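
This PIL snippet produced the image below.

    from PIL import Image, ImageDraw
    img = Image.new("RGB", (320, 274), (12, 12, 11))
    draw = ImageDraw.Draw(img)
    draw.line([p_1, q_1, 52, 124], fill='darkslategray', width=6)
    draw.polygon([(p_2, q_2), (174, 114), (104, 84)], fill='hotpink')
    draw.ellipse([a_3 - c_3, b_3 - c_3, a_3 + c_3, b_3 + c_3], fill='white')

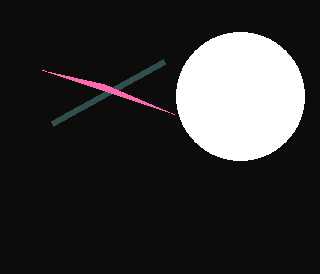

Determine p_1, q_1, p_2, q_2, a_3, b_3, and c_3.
p_1 = 164, q_1 = 62, p_2 = 42, q_2 = 70, a_3 = 240, b_3 = 96, c_3 = 64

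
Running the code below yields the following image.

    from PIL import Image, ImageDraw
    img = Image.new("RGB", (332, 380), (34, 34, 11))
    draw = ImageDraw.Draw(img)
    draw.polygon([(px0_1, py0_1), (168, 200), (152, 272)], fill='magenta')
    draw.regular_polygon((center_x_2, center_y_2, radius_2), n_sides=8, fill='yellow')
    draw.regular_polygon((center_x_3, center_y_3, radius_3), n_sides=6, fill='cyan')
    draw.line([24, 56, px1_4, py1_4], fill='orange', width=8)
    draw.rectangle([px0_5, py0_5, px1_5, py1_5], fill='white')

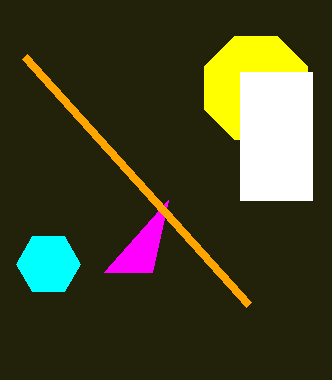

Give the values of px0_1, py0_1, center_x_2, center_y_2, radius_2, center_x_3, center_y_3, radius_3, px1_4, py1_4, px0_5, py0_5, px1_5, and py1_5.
px0_1 = 104; py0_1 = 272; center_x_2 = 256; center_y_2 = 88; radius_2 = 56; center_x_3 = 48; center_y_3 = 264; radius_3 = 32; px1_4 = 248; py1_4 = 304; px0_5 = 240; py0_5 = 72; px1_5 = 312; py1_5 = 200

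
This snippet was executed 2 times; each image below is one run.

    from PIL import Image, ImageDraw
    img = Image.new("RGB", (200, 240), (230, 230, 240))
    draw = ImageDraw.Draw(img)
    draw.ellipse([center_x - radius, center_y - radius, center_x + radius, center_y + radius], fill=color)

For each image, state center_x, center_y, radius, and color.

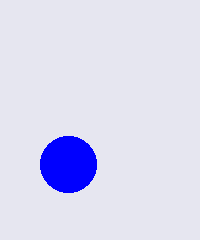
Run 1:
center_x = 68; center_y = 164; radius = 28; color = 'blue'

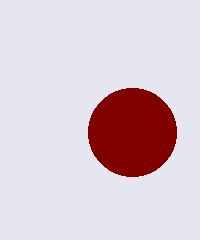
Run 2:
center_x = 132, center_y = 132, radius = 44, color = 'maroon'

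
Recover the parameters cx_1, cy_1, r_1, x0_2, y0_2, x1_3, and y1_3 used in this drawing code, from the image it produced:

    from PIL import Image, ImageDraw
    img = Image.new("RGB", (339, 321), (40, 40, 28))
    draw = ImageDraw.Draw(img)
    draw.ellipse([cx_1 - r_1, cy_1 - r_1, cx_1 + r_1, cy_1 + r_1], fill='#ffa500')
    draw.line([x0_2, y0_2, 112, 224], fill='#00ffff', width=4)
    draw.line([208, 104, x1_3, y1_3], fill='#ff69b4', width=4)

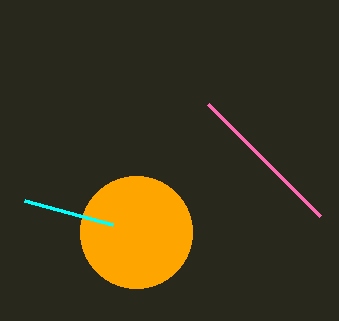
cx_1 = 136, cy_1 = 232, r_1 = 56, x0_2 = 24, y0_2 = 200, x1_3 = 320, y1_3 = 216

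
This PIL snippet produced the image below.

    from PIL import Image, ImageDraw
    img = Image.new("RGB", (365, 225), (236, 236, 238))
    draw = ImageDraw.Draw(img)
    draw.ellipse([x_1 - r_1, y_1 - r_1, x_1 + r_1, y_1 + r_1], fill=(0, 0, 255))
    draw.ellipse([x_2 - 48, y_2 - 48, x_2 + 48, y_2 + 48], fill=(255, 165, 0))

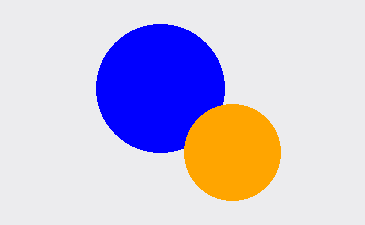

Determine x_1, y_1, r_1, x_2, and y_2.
x_1 = 160, y_1 = 88, r_1 = 64, x_2 = 232, y_2 = 152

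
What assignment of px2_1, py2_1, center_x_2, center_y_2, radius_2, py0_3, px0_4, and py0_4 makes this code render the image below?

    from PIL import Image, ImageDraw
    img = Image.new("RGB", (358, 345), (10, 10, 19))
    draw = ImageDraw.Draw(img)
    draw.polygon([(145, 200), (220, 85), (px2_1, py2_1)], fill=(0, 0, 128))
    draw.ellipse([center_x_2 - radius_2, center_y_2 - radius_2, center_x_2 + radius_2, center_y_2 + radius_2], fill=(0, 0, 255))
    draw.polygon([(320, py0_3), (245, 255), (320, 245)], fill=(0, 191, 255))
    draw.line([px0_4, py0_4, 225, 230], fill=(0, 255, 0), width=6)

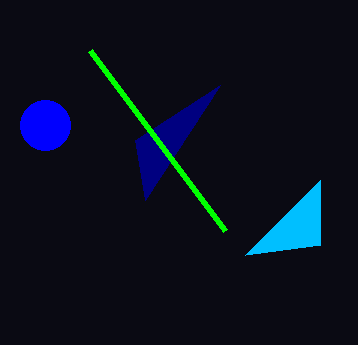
px2_1 = 135; py2_1 = 140; center_x_2 = 45; center_y_2 = 125; radius_2 = 25; py0_3 = 180; px0_4 = 90; py0_4 = 50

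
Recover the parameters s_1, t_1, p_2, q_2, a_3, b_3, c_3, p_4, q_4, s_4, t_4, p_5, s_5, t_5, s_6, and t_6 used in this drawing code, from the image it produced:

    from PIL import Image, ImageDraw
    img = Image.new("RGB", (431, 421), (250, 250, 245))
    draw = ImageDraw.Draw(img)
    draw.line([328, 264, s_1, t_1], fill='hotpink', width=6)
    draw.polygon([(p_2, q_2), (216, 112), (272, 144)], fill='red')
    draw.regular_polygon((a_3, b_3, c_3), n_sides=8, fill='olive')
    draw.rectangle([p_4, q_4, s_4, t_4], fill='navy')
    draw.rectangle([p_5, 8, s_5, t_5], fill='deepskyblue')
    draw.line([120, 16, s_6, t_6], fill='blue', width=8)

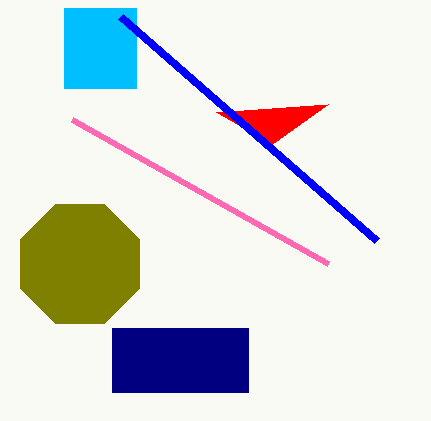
s_1 = 72
t_1 = 120
p_2 = 328
q_2 = 104
a_3 = 80
b_3 = 264
c_3 = 64
p_4 = 112
q_4 = 328
s_4 = 248
t_4 = 392
p_5 = 64
s_5 = 136
t_5 = 88
s_6 = 376
t_6 = 240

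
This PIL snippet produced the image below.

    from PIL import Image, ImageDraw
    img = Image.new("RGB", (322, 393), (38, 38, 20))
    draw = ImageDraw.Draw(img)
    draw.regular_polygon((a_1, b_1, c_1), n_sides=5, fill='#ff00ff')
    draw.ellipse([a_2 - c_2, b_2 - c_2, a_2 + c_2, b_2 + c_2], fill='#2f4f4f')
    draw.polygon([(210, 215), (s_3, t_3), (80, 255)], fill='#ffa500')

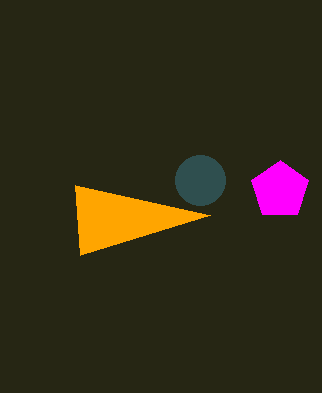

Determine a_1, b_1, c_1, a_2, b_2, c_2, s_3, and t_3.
a_1 = 280, b_1 = 190, c_1 = 30, a_2 = 200, b_2 = 180, c_2 = 25, s_3 = 75, t_3 = 185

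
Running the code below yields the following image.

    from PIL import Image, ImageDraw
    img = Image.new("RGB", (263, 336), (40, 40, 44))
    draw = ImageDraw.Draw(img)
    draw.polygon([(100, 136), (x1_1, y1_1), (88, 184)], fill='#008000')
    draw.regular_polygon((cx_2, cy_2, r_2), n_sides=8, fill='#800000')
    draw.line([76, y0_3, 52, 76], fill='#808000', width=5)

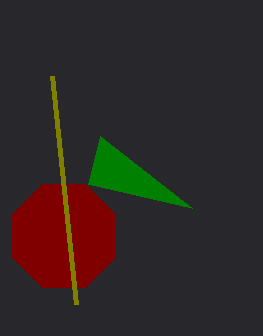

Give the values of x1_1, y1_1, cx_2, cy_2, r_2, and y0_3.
x1_1 = 192; y1_1 = 208; cx_2 = 64; cy_2 = 236; r_2 = 56; y0_3 = 304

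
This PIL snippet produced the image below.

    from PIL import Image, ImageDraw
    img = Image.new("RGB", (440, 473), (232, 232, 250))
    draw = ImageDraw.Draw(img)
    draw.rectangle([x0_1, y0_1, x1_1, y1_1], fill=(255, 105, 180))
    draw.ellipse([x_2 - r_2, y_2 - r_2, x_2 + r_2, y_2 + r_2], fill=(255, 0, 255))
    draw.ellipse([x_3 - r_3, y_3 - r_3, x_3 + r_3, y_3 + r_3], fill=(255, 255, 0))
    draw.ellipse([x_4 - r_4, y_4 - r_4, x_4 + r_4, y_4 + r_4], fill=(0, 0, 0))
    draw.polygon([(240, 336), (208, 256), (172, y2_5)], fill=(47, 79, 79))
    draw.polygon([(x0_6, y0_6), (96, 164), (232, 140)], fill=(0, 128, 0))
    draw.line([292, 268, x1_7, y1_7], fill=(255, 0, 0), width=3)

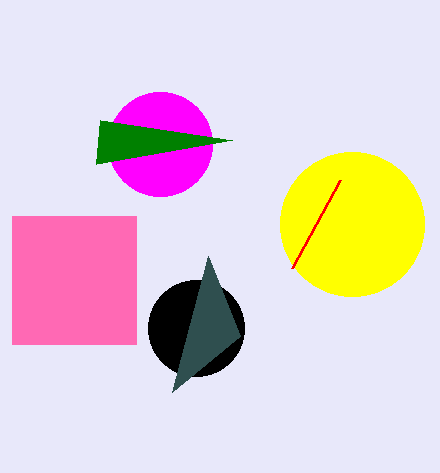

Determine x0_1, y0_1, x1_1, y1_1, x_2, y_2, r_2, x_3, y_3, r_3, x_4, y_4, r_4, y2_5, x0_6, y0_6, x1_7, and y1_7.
x0_1 = 12, y0_1 = 216, x1_1 = 136, y1_1 = 344, x_2 = 160, y_2 = 144, r_2 = 52, x_3 = 352, y_3 = 224, r_3 = 72, x_4 = 196, y_4 = 328, r_4 = 48, y2_5 = 392, x0_6 = 100, y0_6 = 120, x1_7 = 340, y1_7 = 180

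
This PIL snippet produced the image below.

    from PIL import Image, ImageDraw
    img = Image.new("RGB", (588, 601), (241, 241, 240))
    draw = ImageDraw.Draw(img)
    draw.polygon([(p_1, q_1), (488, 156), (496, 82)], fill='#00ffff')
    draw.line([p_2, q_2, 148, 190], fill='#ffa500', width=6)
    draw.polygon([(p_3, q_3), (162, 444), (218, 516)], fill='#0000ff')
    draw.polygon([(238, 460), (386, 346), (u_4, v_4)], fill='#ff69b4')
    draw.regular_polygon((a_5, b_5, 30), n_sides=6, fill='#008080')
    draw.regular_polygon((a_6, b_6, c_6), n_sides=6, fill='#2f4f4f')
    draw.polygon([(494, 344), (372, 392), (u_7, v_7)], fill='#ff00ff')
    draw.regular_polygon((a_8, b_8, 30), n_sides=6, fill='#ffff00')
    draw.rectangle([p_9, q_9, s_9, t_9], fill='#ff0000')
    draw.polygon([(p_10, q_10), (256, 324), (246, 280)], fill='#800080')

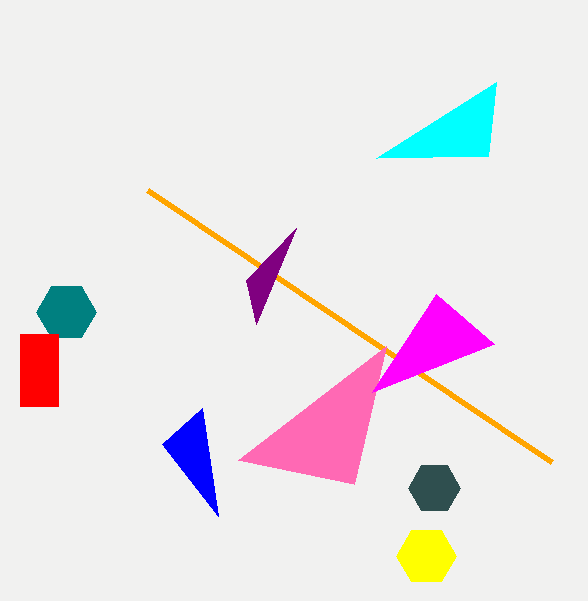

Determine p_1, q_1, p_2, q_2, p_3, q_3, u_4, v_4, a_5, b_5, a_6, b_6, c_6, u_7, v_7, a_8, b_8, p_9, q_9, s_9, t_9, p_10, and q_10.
p_1 = 376
q_1 = 158
p_2 = 552
q_2 = 462
p_3 = 202
q_3 = 408
u_4 = 354
v_4 = 484
a_5 = 66
b_5 = 312
a_6 = 434
b_6 = 488
c_6 = 26
u_7 = 436
v_7 = 294
a_8 = 426
b_8 = 556
p_9 = 20
q_9 = 334
s_9 = 58
t_9 = 406
p_10 = 296
q_10 = 228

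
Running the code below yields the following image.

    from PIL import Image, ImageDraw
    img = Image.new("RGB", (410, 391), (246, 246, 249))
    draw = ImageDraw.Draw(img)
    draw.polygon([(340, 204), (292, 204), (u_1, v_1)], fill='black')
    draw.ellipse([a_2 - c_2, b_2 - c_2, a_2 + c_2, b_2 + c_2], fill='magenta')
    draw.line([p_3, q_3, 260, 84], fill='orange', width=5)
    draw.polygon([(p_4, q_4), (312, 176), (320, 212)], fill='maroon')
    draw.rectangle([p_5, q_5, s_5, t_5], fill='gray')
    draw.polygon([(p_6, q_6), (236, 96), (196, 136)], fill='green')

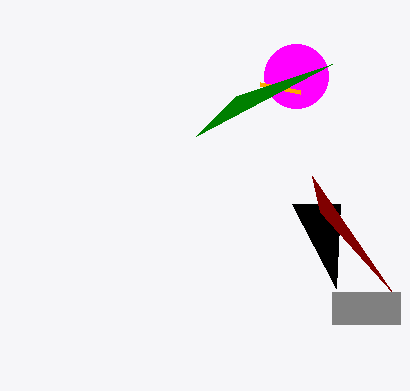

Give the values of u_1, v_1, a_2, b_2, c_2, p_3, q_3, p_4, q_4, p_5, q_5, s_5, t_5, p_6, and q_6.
u_1 = 336
v_1 = 288
a_2 = 296
b_2 = 76
c_2 = 32
p_3 = 300
q_3 = 92
p_4 = 392
q_4 = 292
p_5 = 332
q_5 = 292
s_5 = 400
t_5 = 324
p_6 = 332
q_6 = 64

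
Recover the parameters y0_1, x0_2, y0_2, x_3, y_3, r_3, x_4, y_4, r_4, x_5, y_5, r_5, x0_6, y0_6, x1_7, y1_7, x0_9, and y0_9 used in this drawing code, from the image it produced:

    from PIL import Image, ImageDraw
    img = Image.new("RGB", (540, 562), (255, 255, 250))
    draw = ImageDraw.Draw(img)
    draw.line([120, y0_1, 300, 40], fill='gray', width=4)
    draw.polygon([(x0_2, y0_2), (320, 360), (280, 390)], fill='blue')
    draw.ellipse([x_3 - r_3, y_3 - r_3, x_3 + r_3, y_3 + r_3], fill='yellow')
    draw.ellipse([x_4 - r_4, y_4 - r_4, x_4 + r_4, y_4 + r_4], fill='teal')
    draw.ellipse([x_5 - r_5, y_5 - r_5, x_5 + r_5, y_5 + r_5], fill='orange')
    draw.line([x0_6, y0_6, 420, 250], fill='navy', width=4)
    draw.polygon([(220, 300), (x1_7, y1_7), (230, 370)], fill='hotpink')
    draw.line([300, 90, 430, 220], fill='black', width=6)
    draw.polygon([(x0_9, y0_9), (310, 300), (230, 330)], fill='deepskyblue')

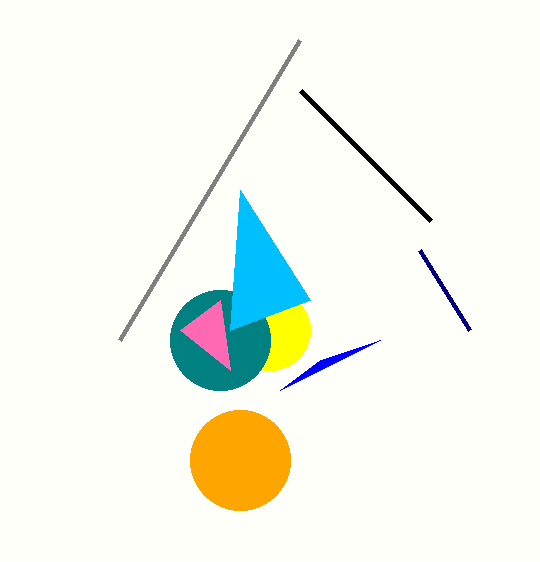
y0_1 = 340, x0_2 = 380, y0_2 = 340, x_3 = 270, y_3 = 330, r_3 = 40, x_4 = 220, y_4 = 340, r_4 = 50, x_5 = 240, y_5 = 460, r_5 = 50, x0_6 = 470, y0_6 = 330, x1_7 = 180, y1_7 = 330, x0_9 = 240, y0_9 = 190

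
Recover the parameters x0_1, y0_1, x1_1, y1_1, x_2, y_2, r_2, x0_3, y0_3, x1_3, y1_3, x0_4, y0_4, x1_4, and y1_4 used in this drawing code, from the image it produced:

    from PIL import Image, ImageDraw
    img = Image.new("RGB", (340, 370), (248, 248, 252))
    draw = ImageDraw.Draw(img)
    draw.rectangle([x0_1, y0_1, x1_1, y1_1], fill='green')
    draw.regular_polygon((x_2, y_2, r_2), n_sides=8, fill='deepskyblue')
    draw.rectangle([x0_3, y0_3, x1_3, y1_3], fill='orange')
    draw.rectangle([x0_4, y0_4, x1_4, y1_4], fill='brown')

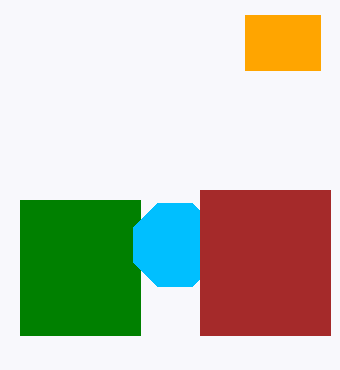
x0_1 = 20; y0_1 = 200; x1_1 = 140; y1_1 = 335; x_2 = 175; y_2 = 245; r_2 = 45; x0_3 = 245; y0_3 = 15; x1_3 = 320; y1_3 = 70; x0_4 = 200; y0_4 = 190; x1_4 = 330; y1_4 = 335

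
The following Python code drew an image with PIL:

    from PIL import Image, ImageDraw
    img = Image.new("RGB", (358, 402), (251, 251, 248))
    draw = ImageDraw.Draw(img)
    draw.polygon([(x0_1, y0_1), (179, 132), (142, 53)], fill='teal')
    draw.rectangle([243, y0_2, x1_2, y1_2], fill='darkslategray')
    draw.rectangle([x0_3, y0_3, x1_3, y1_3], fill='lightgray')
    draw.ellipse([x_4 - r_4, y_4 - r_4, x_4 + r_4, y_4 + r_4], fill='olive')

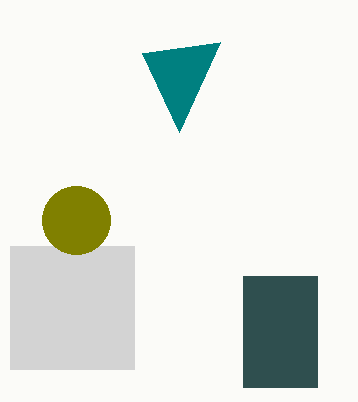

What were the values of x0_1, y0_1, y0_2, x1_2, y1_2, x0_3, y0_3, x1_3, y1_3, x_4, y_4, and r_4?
x0_1 = 220; y0_1 = 42; y0_2 = 276; x1_2 = 317; y1_2 = 387; x0_3 = 10; y0_3 = 246; x1_3 = 134; y1_3 = 369; x_4 = 76; y_4 = 220; r_4 = 34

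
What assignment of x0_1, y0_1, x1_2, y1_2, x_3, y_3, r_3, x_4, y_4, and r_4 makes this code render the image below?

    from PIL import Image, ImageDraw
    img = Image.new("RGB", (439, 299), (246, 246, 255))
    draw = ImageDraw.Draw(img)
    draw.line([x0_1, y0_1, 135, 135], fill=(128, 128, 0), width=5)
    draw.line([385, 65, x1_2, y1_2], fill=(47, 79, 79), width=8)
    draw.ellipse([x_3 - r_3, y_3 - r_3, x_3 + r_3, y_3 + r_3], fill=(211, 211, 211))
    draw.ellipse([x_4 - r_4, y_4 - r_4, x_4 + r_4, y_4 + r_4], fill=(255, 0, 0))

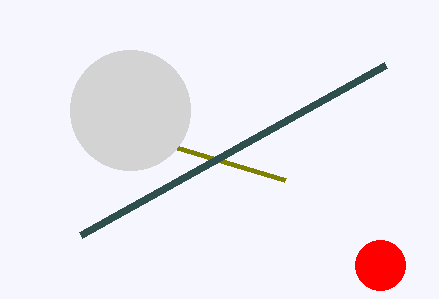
x0_1 = 285; y0_1 = 180; x1_2 = 80; y1_2 = 235; x_3 = 130; y_3 = 110; r_3 = 60; x_4 = 380; y_4 = 265; r_4 = 25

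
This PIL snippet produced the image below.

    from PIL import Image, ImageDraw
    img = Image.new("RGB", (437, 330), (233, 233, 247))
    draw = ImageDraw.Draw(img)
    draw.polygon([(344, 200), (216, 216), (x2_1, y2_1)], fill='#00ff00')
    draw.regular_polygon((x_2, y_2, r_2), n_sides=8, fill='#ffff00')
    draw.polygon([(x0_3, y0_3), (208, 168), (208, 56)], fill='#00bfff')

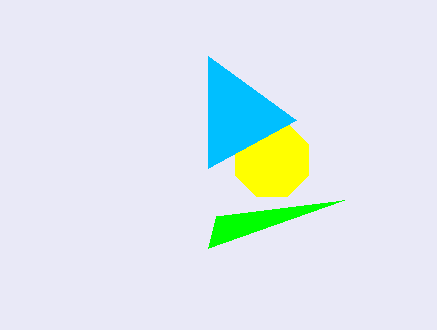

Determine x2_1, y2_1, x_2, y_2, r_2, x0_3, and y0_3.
x2_1 = 208; y2_1 = 248; x_2 = 272; y_2 = 160; r_2 = 40; x0_3 = 296; y0_3 = 120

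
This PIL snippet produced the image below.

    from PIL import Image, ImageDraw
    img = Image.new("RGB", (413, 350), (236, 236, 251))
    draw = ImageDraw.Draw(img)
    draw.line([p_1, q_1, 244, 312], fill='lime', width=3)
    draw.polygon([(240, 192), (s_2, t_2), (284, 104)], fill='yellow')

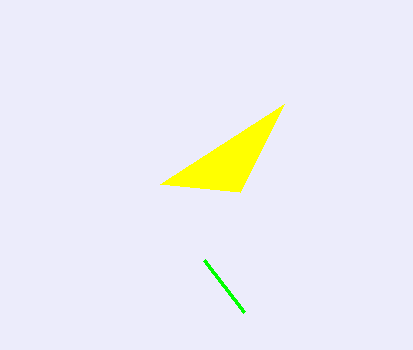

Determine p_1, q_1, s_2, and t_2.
p_1 = 204
q_1 = 260
s_2 = 160
t_2 = 184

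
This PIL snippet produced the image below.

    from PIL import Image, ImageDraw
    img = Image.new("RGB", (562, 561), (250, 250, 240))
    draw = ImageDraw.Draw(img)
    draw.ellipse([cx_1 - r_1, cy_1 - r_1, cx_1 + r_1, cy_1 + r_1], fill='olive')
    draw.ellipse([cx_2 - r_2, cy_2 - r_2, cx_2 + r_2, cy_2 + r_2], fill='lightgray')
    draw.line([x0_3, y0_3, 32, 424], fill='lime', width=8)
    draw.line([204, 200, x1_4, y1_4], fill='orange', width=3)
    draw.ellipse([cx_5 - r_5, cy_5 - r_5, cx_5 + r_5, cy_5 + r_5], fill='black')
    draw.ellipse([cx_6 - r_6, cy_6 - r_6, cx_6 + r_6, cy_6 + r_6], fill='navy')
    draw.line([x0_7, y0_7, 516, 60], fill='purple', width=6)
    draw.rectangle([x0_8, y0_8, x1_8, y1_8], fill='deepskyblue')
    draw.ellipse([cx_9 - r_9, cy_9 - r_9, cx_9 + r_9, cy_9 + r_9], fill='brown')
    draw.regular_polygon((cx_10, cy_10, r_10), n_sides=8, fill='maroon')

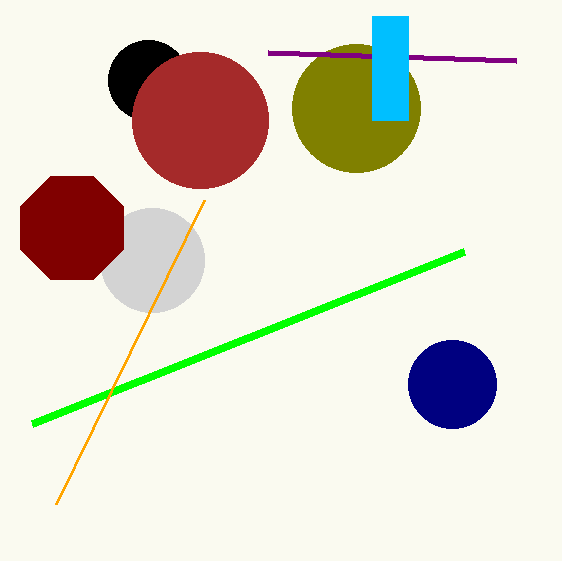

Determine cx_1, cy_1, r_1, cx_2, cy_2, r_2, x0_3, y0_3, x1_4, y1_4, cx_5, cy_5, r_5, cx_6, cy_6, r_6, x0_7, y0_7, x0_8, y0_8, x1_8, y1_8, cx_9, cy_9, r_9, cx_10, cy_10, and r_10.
cx_1 = 356; cy_1 = 108; r_1 = 64; cx_2 = 152; cy_2 = 260; r_2 = 52; x0_3 = 464; y0_3 = 252; x1_4 = 56; y1_4 = 504; cx_5 = 148; cy_5 = 80; r_5 = 40; cx_6 = 452; cy_6 = 384; r_6 = 44; x0_7 = 268; y0_7 = 52; x0_8 = 372; y0_8 = 16; x1_8 = 408; y1_8 = 120; cx_9 = 200; cy_9 = 120; r_9 = 68; cx_10 = 72; cy_10 = 228; r_10 = 56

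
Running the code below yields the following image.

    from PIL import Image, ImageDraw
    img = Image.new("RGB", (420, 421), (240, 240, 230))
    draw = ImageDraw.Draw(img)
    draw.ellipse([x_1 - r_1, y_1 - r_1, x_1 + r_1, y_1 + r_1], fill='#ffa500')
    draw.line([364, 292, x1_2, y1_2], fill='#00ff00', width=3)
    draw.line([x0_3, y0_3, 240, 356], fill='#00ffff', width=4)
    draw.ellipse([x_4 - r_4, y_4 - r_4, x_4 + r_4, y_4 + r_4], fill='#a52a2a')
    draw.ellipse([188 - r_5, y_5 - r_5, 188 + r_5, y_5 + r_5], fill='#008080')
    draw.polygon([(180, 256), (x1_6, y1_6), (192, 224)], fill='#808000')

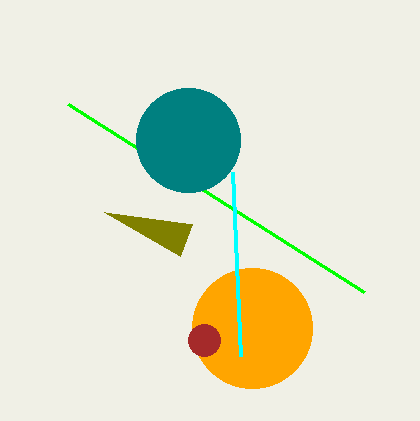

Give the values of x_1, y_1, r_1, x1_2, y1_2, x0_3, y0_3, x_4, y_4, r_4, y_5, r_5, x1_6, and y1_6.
x_1 = 252, y_1 = 328, r_1 = 60, x1_2 = 68, y1_2 = 104, x0_3 = 232, y0_3 = 172, x_4 = 204, y_4 = 340, r_4 = 16, y_5 = 140, r_5 = 52, x1_6 = 104, y1_6 = 212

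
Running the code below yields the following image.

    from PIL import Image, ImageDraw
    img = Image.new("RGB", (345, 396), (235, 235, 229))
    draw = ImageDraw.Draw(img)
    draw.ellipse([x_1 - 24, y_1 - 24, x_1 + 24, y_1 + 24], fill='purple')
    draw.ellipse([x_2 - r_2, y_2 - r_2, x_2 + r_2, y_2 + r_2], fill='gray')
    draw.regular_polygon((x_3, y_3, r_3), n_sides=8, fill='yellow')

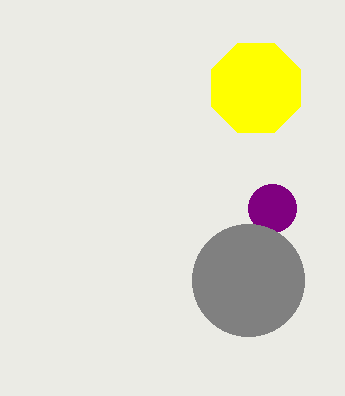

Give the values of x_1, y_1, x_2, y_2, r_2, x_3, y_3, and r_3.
x_1 = 272, y_1 = 208, x_2 = 248, y_2 = 280, r_2 = 56, x_3 = 256, y_3 = 88, r_3 = 48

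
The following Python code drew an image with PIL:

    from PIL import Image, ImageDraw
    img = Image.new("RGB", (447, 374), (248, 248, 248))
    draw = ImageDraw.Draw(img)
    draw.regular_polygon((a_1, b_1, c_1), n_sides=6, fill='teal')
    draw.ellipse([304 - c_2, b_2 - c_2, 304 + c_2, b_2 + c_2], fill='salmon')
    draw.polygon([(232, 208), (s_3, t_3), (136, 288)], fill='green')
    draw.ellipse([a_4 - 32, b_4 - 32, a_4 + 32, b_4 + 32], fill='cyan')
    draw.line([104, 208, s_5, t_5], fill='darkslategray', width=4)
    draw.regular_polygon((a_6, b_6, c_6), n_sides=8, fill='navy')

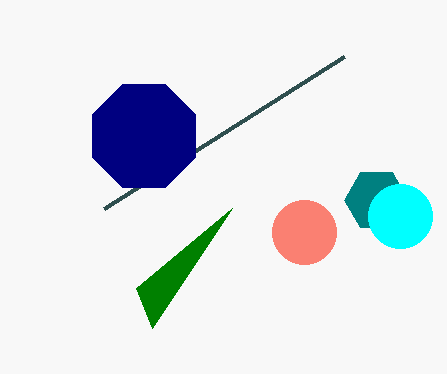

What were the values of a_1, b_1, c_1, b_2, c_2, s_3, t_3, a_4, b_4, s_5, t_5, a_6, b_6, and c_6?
a_1 = 376
b_1 = 200
c_1 = 32
b_2 = 232
c_2 = 32
s_3 = 152
t_3 = 328
a_4 = 400
b_4 = 216
s_5 = 344
t_5 = 56
a_6 = 144
b_6 = 136
c_6 = 56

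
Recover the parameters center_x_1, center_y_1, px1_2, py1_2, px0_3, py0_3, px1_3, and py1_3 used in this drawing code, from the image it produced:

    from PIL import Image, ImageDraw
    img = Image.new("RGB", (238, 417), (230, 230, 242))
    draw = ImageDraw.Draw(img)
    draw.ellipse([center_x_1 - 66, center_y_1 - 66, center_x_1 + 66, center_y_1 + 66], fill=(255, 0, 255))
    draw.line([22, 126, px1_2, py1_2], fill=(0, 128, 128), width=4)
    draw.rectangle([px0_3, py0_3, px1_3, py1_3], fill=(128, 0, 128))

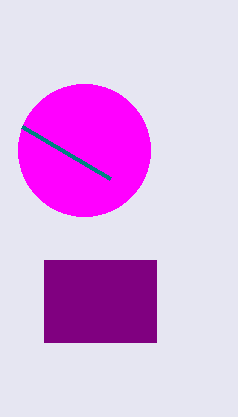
center_x_1 = 84
center_y_1 = 150
px1_2 = 110
py1_2 = 178
px0_3 = 44
py0_3 = 260
px1_3 = 156
py1_3 = 342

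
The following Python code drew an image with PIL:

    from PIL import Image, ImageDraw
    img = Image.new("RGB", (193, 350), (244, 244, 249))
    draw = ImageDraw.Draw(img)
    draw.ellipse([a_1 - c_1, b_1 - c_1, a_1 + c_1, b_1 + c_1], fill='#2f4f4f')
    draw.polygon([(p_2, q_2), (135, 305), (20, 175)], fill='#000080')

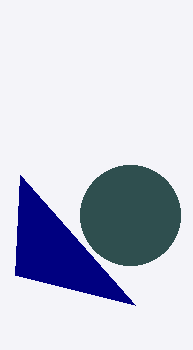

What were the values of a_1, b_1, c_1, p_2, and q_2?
a_1 = 130, b_1 = 215, c_1 = 50, p_2 = 15, q_2 = 275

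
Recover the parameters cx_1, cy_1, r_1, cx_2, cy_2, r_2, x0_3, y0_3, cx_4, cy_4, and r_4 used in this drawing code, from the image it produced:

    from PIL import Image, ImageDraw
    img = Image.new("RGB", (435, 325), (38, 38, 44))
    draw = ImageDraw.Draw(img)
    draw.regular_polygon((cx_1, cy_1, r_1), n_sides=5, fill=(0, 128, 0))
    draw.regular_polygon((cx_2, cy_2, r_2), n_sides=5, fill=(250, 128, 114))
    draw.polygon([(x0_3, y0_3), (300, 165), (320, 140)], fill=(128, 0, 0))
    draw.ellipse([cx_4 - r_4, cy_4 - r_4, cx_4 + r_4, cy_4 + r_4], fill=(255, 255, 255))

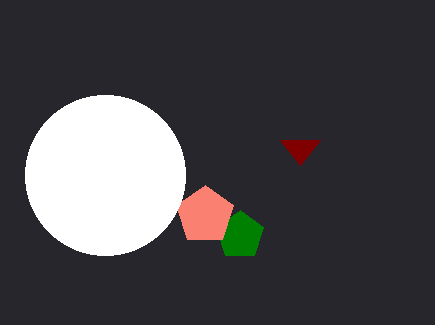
cx_1 = 240; cy_1 = 235; r_1 = 25; cx_2 = 205; cy_2 = 215; r_2 = 30; x0_3 = 280; y0_3 = 140; cx_4 = 105; cy_4 = 175; r_4 = 80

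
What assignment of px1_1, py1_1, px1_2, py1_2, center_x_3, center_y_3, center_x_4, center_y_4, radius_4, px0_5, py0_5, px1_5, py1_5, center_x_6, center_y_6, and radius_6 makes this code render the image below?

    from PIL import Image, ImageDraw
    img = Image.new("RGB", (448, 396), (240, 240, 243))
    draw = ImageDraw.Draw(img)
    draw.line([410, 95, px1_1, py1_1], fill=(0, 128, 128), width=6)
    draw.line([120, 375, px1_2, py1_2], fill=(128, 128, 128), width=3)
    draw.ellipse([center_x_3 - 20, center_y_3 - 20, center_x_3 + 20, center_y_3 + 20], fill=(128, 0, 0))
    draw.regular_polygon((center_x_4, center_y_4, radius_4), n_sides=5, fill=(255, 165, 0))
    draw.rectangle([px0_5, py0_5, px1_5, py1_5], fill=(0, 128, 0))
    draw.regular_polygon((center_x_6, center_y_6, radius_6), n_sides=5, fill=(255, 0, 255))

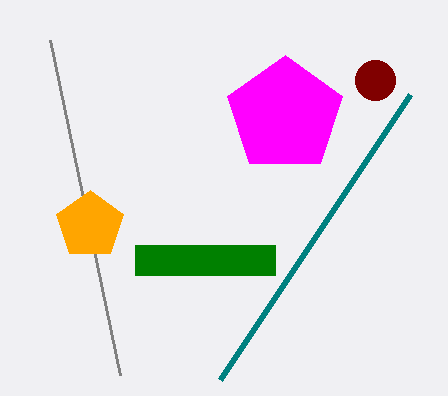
px1_1 = 220; py1_1 = 380; px1_2 = 50; py1_2 = 40; center_x_3 = 375; center_y_3 = 80; center_x_4 = 90; center_y_4 = 225; radius_4 = 35; px0_5 = 135; py0_5 = 245; px1_5 = 275; py1_5 = 275; center_x_6 = 285; center_y_6 = 115; radius_6 = 60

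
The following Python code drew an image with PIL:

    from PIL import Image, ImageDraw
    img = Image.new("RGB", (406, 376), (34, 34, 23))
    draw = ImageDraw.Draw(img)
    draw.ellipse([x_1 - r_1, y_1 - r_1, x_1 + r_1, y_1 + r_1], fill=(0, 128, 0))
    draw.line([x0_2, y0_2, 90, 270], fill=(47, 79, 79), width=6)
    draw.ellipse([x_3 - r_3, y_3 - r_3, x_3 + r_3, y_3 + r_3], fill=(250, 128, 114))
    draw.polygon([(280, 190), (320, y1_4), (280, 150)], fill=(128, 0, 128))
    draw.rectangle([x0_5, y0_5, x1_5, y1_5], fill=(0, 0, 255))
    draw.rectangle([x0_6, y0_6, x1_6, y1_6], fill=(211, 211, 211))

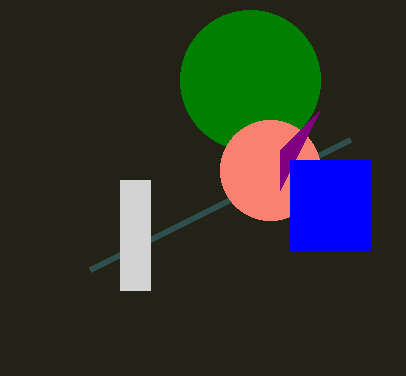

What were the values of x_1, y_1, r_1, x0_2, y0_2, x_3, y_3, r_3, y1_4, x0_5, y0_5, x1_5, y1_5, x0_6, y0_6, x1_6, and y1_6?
x_1 = 250
y_1 = 80
r_1 = 70
x0_2 = 350
y0_2 = 140
x_3 = 270
y_3 = 170
r_3 = 50
y1_4 = 110
x0_5 = 290
y0_5 = 160
x1_5 = 370
y1_5 = 250
x0_6 = 120
y0_6 = 180
x1_6 = 150
y1_6 = 290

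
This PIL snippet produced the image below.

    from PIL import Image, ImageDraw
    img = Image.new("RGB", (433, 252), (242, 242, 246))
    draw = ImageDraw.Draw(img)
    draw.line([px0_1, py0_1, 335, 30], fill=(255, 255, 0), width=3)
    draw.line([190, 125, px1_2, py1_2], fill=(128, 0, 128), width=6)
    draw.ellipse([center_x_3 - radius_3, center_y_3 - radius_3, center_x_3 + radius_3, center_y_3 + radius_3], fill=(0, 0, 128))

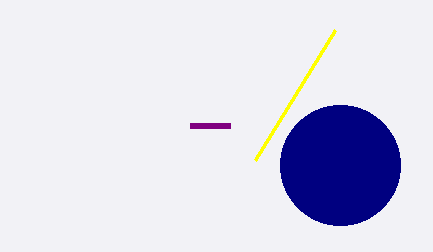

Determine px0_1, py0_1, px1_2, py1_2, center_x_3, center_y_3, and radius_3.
px0_1 = 255, py0_1 = 160, px1_2 = 230, py1_2 = 125, center_x_3 = 340, center_y_3 = 165, radius_3 = 60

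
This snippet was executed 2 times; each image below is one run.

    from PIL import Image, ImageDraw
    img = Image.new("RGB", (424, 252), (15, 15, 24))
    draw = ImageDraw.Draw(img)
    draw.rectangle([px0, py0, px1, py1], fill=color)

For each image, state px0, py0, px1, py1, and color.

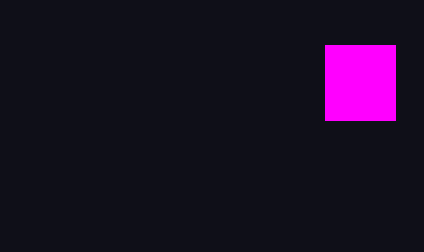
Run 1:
px0 = 325, py0 = 45, px1 = 395, py1 = 120, color = 'magenta'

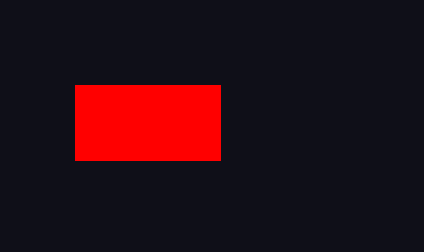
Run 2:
px0 = 75
py0 = 85
px1 = 220
py1 = 160
color = 'red'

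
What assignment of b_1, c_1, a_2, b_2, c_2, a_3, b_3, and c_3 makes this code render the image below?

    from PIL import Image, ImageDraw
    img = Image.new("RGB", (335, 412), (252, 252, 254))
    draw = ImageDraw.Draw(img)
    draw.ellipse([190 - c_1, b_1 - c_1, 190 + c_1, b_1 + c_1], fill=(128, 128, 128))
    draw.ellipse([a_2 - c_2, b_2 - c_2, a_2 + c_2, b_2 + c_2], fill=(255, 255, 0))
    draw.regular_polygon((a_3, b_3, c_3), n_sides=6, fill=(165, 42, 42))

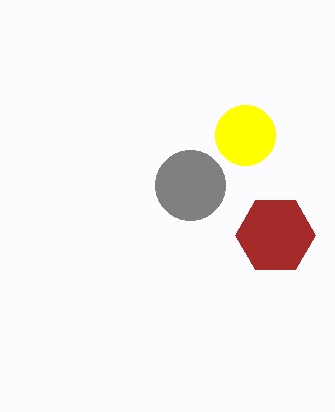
b_1 = 185
c_1 = 35
a_2 = 245
b_2 = 135
c_2 = 30
a_3 = 275
b_3 = 235
c_3 = 40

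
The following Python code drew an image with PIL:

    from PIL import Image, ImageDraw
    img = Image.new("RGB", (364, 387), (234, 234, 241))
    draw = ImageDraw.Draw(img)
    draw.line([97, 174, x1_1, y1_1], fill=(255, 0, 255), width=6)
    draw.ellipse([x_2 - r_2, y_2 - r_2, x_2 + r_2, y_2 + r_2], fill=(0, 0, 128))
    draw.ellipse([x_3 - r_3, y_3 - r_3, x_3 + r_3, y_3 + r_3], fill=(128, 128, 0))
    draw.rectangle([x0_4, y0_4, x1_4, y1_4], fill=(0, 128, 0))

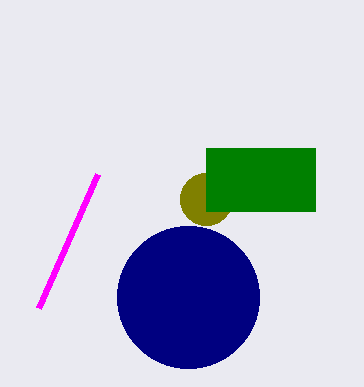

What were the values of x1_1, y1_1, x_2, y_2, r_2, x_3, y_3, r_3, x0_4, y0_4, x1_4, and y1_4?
x1_1 = 38; y1_1 = 308; x_2 = 188; y_2 = 297; r_2 = 71; x_3 = 206; y_3 = 199; r_3 = 26; x0_4 = 206; y0_4 = 148; x1_4 = 315; y1_4 = 211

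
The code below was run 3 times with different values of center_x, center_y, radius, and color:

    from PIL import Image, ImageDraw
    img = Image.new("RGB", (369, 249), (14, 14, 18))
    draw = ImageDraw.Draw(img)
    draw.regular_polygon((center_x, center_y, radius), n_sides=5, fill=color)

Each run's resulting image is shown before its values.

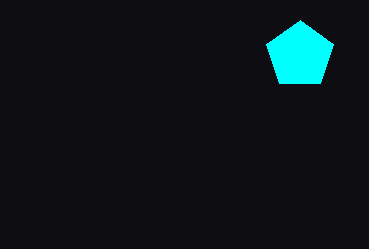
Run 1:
center_x = 300, center_y = 55, radius = 35, color = 'cyan'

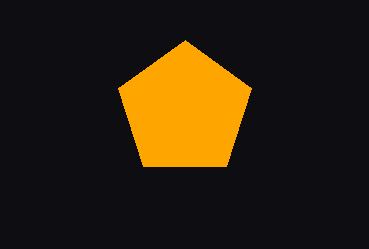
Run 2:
center_x = 185; center_y = 110; radius = 70; color = 'orange'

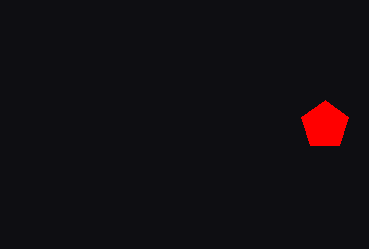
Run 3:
center_x = 325
center_y = 125
radius = 25
color = 'red'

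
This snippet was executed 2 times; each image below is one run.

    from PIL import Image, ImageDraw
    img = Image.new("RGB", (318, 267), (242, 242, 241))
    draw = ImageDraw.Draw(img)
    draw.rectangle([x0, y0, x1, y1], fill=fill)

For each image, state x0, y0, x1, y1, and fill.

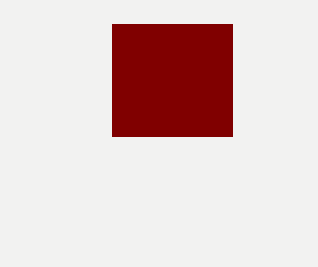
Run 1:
x0 = 112, y0 = 24, x1 = 232, y1 = 136, fill = 'maroon'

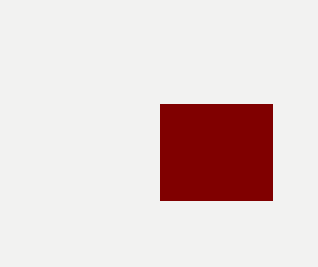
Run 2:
x0 = 160
y0 = 104
x1 = 272
y1 = 200
fill = 'maroon'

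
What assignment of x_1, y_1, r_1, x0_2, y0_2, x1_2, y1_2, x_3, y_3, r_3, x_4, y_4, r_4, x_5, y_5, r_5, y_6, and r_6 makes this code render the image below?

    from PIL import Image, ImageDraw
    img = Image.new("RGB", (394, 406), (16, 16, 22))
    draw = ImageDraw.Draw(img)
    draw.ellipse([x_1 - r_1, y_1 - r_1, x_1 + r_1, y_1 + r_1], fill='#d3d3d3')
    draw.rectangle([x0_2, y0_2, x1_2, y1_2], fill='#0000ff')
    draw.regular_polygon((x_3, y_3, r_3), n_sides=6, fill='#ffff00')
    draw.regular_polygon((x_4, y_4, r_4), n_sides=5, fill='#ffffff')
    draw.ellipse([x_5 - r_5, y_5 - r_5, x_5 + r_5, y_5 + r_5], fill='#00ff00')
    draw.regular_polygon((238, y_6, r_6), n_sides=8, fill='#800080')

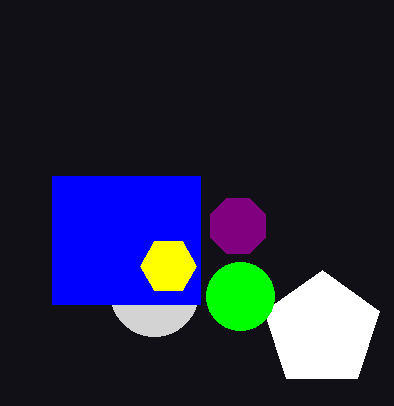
x_1 = 154, y_1 = 292, r_1 = 44, x0_2 = 52, y0_2 = 176, x1_2 = 200, y1_2 = 304, x_3 = 168, y_3 = 266, r_3 = 28, x_4 = 322, y_4 = 330, r_4 = 60, x_5 = 240, y_5 = 296, r_5 = 34, y_6 = 226, r_6 = 30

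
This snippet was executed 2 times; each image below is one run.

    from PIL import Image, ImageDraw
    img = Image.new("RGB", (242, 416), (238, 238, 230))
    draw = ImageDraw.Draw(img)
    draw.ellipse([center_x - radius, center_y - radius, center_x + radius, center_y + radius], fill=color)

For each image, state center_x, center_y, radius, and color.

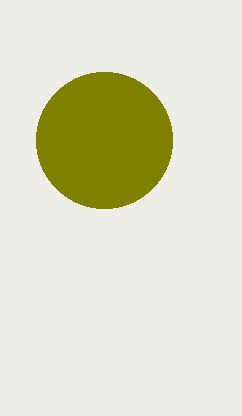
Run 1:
center_x = 104; center_y = 140; radius = 68; color = 'olive'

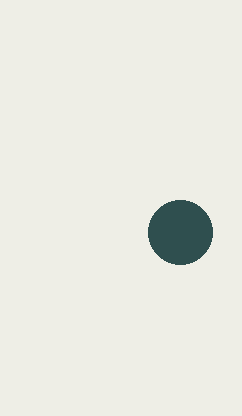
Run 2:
center_x = 180, center_y = 232, radius = 32, color = 'darkslategray'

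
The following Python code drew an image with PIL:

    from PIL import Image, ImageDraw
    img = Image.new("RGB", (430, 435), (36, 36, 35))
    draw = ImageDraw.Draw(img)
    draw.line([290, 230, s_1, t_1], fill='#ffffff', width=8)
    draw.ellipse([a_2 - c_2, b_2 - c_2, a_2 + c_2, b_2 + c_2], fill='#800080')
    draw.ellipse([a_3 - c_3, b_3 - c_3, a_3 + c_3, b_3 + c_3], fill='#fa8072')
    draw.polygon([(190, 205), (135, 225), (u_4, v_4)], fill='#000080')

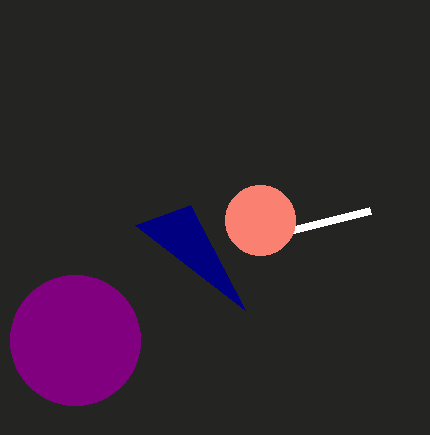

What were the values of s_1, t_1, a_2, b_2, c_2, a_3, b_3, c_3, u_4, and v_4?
s_1 = 370, t_1 = 210, a_2 = 75, b_2 = 340, c_2 = 65, a_3 = 260, b_3 = 220, c_3 = 35, u_4 = 245, v_4 = 310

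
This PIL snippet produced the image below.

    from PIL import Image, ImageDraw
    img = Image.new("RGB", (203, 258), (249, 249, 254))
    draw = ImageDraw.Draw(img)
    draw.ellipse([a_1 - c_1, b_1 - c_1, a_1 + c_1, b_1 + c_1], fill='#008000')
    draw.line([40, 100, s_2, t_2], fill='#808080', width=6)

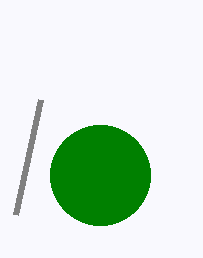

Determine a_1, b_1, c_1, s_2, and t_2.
a_1 = 100
b_1 = 175
c_1 = 50
s_2 = 15
t_2 = 215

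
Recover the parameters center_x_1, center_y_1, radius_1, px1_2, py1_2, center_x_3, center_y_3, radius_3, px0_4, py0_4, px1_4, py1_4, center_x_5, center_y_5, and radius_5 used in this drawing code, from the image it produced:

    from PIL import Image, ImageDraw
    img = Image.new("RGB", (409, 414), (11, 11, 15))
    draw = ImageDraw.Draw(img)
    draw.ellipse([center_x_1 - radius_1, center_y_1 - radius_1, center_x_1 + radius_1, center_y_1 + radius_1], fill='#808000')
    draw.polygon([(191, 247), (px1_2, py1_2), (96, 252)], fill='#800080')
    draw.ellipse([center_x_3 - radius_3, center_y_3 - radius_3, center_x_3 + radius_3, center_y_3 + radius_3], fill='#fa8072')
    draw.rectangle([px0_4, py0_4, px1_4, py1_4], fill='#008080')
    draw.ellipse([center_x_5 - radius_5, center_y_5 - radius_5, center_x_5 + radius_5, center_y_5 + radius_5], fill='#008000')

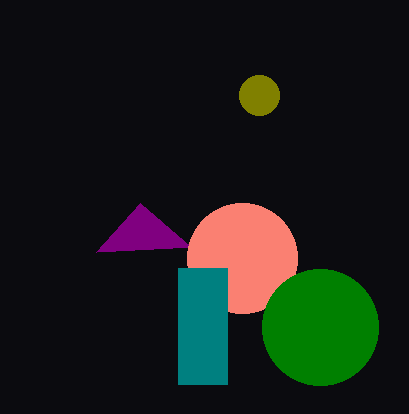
center_x_1 = 259; center_y_1 = 95; radius_1 = 20; px1_2 = 140; py1_2 = 203; center_x_3 = 242; center_y_3 = 258; radius_3 = 55; px0_4 = 178; py0_4 = 268; px1_4 = 227; py1_4 = 384; center_x_5 = 320; center_y_5 = 327; radius_5 = 58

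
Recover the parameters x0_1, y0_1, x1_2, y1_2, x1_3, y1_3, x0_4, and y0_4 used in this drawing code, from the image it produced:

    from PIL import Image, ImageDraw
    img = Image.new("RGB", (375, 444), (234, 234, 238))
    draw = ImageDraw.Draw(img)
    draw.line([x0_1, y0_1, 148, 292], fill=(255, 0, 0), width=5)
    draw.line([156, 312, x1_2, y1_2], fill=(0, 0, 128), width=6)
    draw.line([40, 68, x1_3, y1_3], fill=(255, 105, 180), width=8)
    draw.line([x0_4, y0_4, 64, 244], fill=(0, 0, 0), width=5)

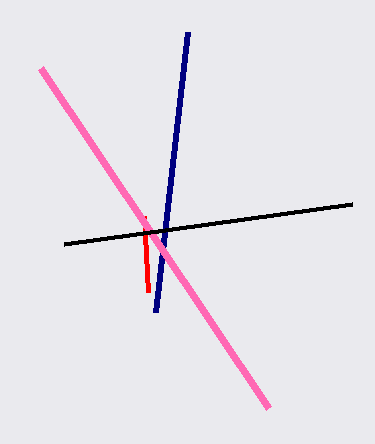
x0_1 = 144
y0_1 = 216
x1_2 = 188
y1_2 = 32
x1_3 = 268
y1_3 = 408
x0_4 = 352
y0_4 = 204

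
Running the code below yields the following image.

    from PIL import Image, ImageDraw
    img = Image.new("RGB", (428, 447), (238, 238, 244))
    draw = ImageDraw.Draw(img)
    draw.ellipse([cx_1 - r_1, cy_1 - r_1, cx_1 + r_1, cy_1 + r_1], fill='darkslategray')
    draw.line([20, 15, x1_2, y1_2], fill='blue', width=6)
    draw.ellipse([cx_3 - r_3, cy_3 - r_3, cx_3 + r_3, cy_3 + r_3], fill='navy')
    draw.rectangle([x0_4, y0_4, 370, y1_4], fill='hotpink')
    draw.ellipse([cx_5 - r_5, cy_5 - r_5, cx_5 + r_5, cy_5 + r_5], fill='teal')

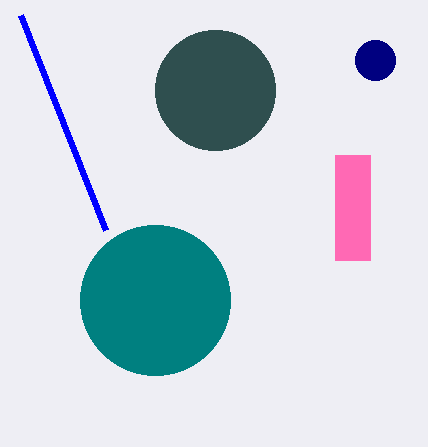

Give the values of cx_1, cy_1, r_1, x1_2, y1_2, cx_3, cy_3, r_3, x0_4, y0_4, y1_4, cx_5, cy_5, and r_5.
cx_1 = 215; cy_1 = 90; r_1 = 60; x1_2 = 105; y1_2 = 230; cx_3 = 375; cy_3 = 60; r_3 = 20; x0_4 = 335; y0_4 = 155; y1_4 = 260; cx_5 = 155; cy_5 = 300; r_5 = 75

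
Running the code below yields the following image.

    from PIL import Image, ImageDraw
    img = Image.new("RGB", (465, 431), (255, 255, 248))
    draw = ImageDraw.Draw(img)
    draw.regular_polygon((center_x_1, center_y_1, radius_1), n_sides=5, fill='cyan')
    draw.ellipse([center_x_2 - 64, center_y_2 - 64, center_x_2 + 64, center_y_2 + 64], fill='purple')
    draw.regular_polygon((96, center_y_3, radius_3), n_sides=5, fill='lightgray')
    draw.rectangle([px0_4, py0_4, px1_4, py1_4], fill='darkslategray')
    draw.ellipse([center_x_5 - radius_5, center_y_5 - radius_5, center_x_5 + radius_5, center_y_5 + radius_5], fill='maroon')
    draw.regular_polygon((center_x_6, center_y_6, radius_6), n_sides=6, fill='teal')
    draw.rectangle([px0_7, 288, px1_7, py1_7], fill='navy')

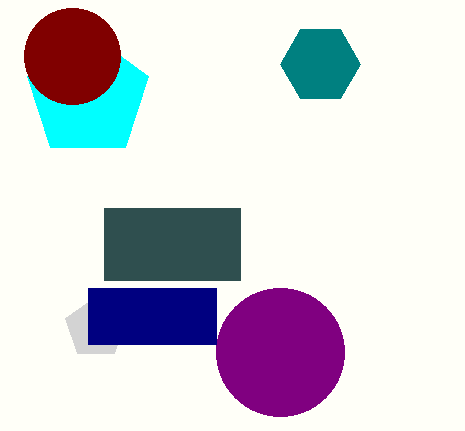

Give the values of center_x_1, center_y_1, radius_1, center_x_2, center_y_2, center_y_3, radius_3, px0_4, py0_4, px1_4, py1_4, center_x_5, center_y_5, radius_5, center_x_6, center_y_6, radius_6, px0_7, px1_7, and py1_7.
center_x_1 = 88
center_y_1 = 96
radius_1 = 64
center_x_2 = 280
center_y_2 = 352
center_y_3 = 328
radius_3 = 32
px0_4 = 104
py0_4 = 208
px1_4 = 240
py1_4 = 280
center_x_5 = 72
center_y_5 = 56
radius_5 = 48
center_x_6 = 320
center_y_6 = 64
radius_6 = 40
px0_7 = 88
px1_7 = 216
py1_7 = 344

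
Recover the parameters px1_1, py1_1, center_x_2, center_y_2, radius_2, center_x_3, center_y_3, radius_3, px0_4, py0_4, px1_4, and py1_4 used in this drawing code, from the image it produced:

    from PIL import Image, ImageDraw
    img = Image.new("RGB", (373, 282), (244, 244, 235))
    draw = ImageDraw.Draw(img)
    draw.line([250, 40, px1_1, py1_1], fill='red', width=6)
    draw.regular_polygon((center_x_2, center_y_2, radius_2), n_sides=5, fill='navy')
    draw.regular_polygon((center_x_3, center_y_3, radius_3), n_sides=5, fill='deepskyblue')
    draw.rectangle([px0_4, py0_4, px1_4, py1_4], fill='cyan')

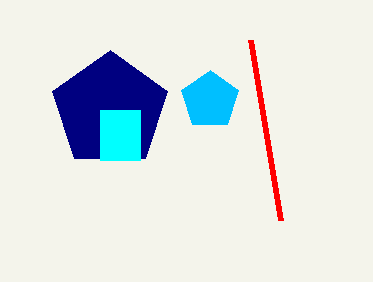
px1_1 = 280; py1_1 = 220; center_x_2 = 110; center_y_2 = 110; radius_2 = 60; center_x_3 = 210; center_y_3 = 100; radius_3 = 30; px0_4 = 100; py0_4 = 110; px1_4 = 140; py1_4 = 160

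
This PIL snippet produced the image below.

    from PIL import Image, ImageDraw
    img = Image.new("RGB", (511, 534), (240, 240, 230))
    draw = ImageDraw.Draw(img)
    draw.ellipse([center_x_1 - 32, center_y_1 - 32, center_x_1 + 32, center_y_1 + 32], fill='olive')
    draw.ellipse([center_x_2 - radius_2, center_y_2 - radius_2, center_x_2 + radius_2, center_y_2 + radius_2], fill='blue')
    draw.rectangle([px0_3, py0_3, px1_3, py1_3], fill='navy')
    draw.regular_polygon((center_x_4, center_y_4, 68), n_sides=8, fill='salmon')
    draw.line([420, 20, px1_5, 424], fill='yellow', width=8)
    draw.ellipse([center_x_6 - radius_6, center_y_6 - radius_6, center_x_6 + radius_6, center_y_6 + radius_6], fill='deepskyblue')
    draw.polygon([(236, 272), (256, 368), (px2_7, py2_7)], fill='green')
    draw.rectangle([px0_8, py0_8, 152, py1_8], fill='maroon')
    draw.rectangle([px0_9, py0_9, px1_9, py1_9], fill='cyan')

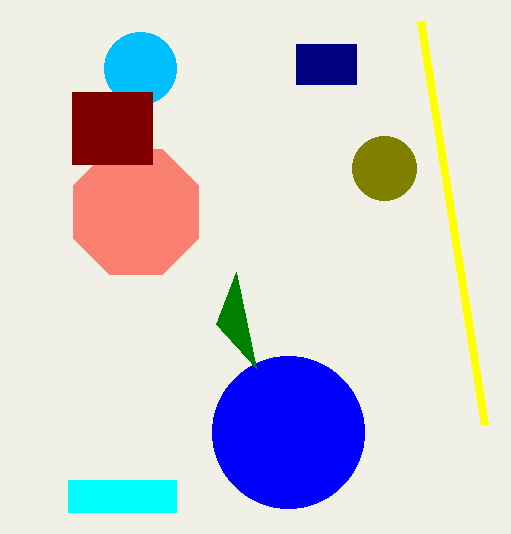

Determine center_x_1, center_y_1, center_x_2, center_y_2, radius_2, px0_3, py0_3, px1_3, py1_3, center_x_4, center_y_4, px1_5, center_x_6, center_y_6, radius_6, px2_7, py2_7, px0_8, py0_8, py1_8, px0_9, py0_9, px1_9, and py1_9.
center_x_1 = 384, center_y_1 = 168, center_x_2 = 288, center_y_2 = 432, radius_2 = 76, px0_3 = 296, py0_3 = 44, px1_3 = 356, py1_3 = 84, center_x_4 = 136, center_y_4 = 212, px1_5 = 484, center_x_6 = 140, center_y_6 = 68, radius_6 = 36, px2_7 = 216, py2_7 = 324, px0_8 = 72, py0_8 = 92, py1_8 = 164, px0_9 = 68, py0_9 = 480, px1_9 = 176, py1_9 = 512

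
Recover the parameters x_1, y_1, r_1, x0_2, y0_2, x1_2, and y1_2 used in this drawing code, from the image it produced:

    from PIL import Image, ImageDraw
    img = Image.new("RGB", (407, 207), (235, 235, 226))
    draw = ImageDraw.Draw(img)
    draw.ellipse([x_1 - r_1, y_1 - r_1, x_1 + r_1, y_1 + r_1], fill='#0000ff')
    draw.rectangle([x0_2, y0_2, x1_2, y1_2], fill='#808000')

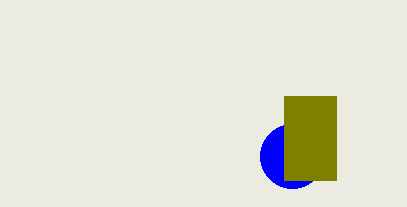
x_1 = 292; y_1 = 156; r_1 = 32; x0_2 = 284; y0_2 = 96; x1_2 = 336; y1_2 = 180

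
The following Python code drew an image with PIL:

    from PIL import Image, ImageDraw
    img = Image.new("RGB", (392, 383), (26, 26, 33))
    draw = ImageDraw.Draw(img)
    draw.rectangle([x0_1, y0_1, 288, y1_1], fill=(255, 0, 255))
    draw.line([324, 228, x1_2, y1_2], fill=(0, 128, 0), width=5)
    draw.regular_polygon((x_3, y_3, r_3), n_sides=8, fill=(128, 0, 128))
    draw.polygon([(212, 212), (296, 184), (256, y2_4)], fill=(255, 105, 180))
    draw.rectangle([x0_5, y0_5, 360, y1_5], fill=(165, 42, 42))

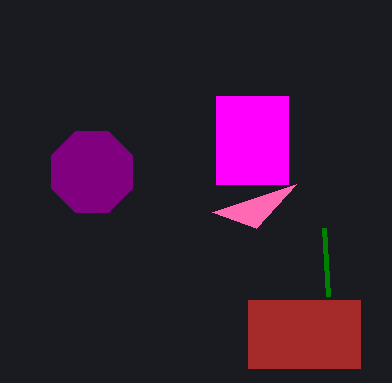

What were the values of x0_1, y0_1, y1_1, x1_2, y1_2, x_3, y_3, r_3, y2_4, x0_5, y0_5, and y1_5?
x0_1 = 216; y0_1 = 96; y1_1 = 184; x1_2 = 328; y1_2 = 296; x_3 = 92; y_3 = 172; r_3 = 44; y2_4 = 228; x0_5 = 248; y0_5 = 300; y1_5 = 368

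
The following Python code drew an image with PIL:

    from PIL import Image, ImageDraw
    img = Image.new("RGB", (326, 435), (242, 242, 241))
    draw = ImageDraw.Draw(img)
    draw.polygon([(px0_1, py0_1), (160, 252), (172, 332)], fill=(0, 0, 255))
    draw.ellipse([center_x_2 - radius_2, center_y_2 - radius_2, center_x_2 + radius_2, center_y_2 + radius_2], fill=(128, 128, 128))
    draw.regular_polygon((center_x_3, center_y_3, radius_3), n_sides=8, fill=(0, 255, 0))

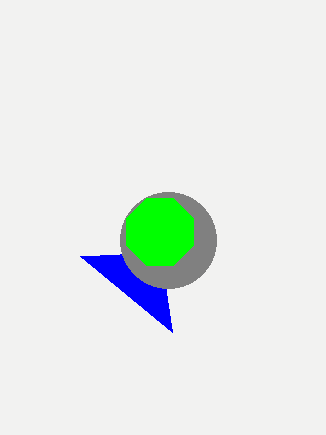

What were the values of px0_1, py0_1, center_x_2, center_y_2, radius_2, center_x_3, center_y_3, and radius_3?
px0_1 = 80
py0_1 = 256
center_x_2 = 168
center_y_2 = 240
radius_2 = 48
center_x_3 = 160
center_y_3 = 232
radius_3 = 36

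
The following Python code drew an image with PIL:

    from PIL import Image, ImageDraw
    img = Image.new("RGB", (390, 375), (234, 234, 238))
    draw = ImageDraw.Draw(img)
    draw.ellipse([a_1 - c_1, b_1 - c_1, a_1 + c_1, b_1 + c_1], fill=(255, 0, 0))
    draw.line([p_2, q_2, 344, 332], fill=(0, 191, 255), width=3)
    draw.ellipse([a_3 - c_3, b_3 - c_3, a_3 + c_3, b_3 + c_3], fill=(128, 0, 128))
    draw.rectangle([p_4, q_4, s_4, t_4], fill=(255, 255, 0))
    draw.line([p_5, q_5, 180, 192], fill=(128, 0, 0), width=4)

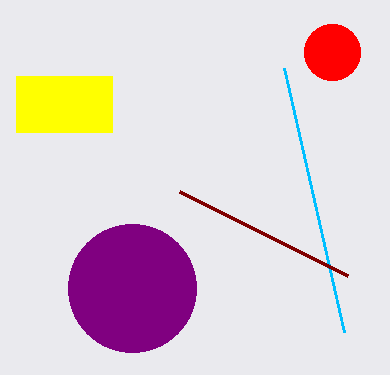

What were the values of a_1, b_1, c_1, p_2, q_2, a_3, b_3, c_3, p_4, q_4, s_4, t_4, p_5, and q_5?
a_1 = 332
b_1 = 52
c_1 = 28
p_2 = 284
q_2 = 68
a_3 = 132
b_3 = 288
c_3 = 64
p_4 = 16
q_4 = 76
s_4 = 112
t_4 = 132
p_5 = 348
q_5 = 276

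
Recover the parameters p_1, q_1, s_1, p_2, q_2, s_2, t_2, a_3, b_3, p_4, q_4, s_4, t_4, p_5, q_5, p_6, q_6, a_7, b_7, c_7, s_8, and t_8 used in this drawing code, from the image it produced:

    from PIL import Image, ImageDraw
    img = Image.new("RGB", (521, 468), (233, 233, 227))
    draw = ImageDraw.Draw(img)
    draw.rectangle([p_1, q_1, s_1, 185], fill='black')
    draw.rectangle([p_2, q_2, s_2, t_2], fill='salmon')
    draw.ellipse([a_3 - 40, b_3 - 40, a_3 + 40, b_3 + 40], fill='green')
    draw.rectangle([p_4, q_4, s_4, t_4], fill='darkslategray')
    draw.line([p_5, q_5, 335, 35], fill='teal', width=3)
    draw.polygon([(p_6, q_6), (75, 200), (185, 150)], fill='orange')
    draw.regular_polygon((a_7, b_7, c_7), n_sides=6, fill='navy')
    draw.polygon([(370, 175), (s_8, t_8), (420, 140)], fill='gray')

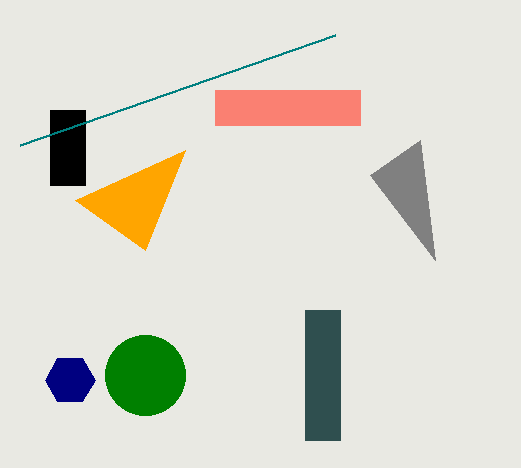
p_1 = 50, q_1 = 110, s_1 = 85, p_2 = 215, q_2 = 90, s_2 = 360, t_2 = 125, a_3 = 145, b_3 = 375, p_4 = 305, q_4 = 310, s_4 = 340, t_4 = 440, p_5 = 20, q_5 = 145, p_6 = 145, q_6 = 250, a_7 = 70, b_7 = 380, c_7 = 25, s_8 = 435, t_8 = 260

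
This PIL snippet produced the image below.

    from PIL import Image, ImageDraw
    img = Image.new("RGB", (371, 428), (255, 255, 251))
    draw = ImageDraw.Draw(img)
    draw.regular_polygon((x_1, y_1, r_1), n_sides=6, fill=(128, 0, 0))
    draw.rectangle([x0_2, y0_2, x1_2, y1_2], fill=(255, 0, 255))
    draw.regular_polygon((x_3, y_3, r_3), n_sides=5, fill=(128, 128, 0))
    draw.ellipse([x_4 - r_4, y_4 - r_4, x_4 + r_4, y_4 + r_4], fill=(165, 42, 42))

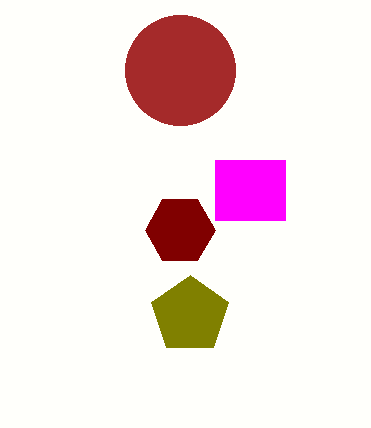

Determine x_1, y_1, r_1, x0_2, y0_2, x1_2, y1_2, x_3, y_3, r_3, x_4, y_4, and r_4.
x_1 = 180
y_1 = 230
r_1 = 35
x0_2 = 215
y0_2 = 160
x1_2 = 285
y1_2 = 220
x_3 = 190
y_3 = 315
r_3 = 40
x_4 = 180
y_4 = 70
r_4 = 55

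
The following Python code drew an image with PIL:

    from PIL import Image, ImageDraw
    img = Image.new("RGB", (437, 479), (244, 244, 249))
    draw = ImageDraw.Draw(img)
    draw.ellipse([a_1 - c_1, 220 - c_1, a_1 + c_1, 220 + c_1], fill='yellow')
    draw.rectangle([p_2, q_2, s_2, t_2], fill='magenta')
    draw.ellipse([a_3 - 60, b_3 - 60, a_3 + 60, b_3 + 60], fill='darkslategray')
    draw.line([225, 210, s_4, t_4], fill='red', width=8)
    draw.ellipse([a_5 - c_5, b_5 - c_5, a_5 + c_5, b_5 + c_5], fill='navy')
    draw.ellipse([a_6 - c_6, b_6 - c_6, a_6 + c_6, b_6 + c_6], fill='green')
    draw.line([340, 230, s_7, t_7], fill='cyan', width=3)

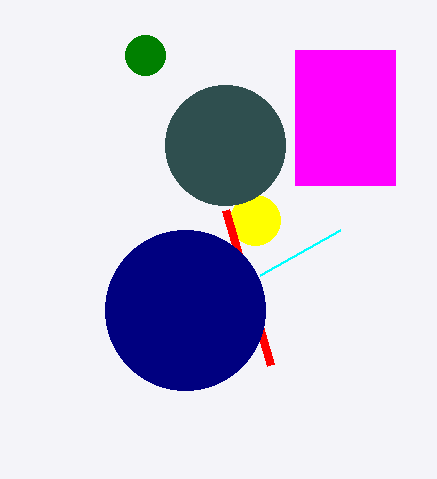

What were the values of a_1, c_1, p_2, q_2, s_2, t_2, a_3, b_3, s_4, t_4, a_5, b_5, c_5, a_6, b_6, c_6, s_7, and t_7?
a_1 = 255, c_1 = 25, p_2 = 295, q_2 = 50, s_2 = 395, t_2 = 185, a_3 = 225, b_3 = 145, s_4 = 270, t_4 = 365, a_5 = 185, b_5 = 310, c_5 = 80, a_6 = 145, b_6 = 55, c_6 = 20, s_7 = 260, t_7 = 275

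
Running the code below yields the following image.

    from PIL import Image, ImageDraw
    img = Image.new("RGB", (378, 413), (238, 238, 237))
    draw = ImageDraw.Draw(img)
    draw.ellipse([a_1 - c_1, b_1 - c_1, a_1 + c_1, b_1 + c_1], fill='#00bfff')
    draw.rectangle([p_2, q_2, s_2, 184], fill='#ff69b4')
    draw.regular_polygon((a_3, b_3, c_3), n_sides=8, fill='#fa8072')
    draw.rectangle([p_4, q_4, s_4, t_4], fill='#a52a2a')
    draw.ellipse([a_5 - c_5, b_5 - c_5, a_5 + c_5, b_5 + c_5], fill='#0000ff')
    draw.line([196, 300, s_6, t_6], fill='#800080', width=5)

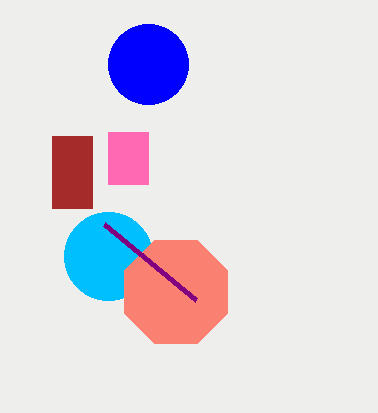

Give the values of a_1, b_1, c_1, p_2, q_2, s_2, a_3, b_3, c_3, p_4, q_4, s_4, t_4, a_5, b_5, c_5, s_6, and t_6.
a_1 = 108, b_1 = 256, c_1 = 44, p_2 = 108, q_2 = 132, s_2 = 148, a_3 = 176, b_3 = 292, c_3 = 56, p_4 = 52, q_4 = 136, s_4 = 92, t_4 = 208, a_5 = 148, b_5 = 64, c_5 = 40, s_6 = 104, t_6 = 224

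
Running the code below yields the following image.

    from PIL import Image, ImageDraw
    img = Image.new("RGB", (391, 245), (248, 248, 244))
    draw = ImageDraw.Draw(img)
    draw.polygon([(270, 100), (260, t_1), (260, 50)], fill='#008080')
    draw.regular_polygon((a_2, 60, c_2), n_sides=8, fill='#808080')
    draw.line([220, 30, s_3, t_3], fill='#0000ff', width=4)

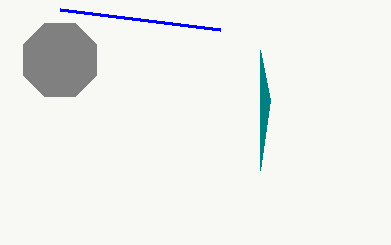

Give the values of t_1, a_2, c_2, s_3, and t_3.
t_1 = 170; a_2 = 60; c_2 = 40; s_3 = 60; t_3 = 10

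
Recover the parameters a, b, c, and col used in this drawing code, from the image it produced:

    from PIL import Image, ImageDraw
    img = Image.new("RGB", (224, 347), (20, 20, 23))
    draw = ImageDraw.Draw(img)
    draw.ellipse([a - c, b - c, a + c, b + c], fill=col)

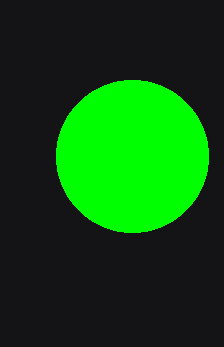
a = 132
b = 156
c = 76
col = 'lime'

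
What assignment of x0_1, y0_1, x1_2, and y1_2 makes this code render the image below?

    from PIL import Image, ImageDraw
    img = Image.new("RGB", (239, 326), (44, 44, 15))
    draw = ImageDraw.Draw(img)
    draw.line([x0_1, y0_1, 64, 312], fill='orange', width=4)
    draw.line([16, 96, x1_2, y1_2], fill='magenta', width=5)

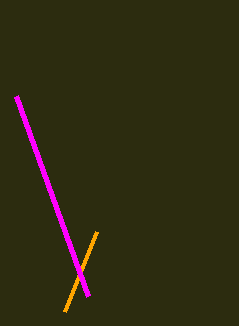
x0_1 = 96; y0_1 = 232; x1_2 = 88; y1_2 = 296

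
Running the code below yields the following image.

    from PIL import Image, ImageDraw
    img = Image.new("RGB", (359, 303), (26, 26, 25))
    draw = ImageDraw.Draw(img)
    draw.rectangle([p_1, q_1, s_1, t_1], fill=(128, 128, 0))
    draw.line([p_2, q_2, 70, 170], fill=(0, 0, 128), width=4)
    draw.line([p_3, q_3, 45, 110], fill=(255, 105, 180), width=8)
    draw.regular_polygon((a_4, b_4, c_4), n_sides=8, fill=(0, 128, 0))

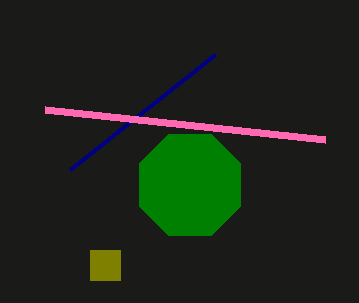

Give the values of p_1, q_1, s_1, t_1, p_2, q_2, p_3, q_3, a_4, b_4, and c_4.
p_1 = 90; q_1 = 250; s_1 = 120; t_1 = 280; p_2 = 215; q_2 = 55; p_3 = 325; q_3 = 140; a_4 = 190; b_4 = 185; c_4 = 55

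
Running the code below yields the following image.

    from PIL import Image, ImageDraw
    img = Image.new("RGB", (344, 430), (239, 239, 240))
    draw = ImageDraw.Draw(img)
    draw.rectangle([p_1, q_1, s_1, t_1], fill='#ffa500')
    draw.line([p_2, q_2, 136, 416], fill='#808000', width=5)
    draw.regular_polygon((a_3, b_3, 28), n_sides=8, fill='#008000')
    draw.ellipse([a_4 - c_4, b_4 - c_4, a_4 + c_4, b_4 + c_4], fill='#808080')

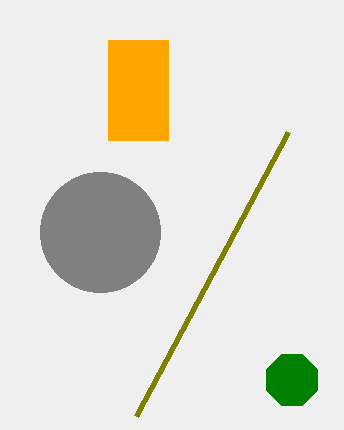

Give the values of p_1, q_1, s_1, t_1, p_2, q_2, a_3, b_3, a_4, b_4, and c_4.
p_1 = 108, q_1 = 40, s_1 = 168, t_1 = 140, p_2 = 288, q_2 = 132, a_3 = 292, b_3 = 380, a_4 = 100, b_4 = 232, c_4 = 60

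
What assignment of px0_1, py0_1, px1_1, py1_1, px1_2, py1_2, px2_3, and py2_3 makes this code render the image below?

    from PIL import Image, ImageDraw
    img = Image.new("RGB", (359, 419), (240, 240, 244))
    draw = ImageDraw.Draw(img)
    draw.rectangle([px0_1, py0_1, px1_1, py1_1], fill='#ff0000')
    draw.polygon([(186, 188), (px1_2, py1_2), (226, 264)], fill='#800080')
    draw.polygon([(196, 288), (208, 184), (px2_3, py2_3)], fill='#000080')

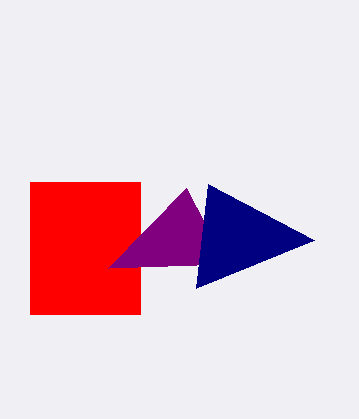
px0_1 = 30; py0_1 = 182; px1_1 = 140; py1_1 = 314; px1_2 = 108; py1_2 = 268; px2_3 = 314; py2_3 = 240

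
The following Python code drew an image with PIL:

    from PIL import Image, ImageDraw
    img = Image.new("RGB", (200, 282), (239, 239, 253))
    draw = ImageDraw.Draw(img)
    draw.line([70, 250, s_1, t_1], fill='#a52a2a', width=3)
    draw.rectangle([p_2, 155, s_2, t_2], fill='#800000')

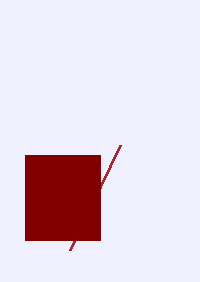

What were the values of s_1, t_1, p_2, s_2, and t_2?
s_1 = 120; t_1 = 145; p_2 = 25; s_2 = 100; t_2 = 240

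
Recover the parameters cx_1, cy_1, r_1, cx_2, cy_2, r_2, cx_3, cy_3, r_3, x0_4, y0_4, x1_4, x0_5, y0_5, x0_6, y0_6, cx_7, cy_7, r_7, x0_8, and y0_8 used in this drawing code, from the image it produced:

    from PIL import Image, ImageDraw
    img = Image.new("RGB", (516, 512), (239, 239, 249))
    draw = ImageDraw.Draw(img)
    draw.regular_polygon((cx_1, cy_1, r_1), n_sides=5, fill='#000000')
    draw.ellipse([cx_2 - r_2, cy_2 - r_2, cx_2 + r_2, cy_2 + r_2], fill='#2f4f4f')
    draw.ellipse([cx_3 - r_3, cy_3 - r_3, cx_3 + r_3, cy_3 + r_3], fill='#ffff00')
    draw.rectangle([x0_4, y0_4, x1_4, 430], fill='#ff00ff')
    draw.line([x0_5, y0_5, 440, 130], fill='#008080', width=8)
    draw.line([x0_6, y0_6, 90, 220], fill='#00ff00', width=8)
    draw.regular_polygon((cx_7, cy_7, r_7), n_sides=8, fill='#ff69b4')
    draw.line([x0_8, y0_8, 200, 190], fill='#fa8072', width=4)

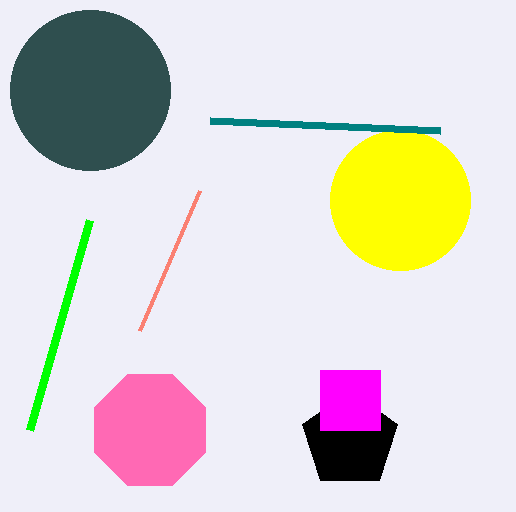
cx_1 = 350, cy_1 = 440, r_1 = 50, cx_2 = 90, cy_2 = 90, r_2 = 80, cx_3 = 400, cy_3 = 200, r_3 = 70, x0_4 = 320, y0_4 = 370, x1_4 = 380, x0_5 = 210, y0_5 = 120, x0_6 = 30, y0_6 = 430, cx_7 = 150, cy_7 = 430, r_7 = 60, x0_8 = 140, y0_8 = 330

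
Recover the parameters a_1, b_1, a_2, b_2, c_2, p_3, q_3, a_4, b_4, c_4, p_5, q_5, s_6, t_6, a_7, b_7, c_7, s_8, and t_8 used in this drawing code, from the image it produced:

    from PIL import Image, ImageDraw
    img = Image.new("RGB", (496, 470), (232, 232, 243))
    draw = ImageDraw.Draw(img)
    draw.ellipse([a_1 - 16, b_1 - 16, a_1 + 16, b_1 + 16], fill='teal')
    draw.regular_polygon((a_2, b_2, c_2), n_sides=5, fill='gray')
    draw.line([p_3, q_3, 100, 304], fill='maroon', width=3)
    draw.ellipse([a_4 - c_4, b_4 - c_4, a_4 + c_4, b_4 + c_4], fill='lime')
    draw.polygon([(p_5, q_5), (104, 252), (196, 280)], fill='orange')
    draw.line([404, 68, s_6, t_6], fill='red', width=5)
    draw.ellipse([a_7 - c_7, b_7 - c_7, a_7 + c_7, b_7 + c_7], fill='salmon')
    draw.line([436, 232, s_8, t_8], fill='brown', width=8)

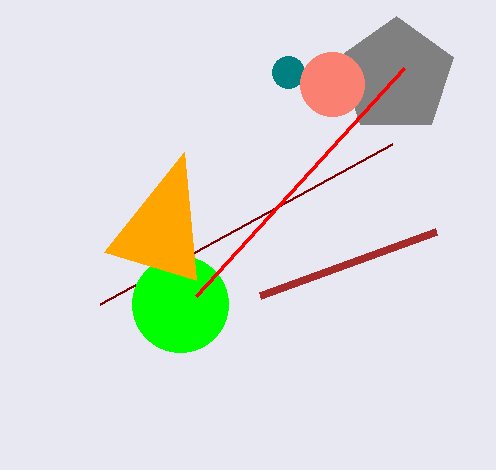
a_1 = 288, b_1 = 72, a_2 = 396, b_2 = 76, c_2 = 60, p_3 = 392, q_3 = 144, a_4 = 180, b_4 = 304, c_4 = 48, p_5 = 184, q_5 = 152, s_6 = 196, t_6 = 296, a_7 = 332, b_7 = 84, c_7 = 32, s_8 = 260, t_8 = 296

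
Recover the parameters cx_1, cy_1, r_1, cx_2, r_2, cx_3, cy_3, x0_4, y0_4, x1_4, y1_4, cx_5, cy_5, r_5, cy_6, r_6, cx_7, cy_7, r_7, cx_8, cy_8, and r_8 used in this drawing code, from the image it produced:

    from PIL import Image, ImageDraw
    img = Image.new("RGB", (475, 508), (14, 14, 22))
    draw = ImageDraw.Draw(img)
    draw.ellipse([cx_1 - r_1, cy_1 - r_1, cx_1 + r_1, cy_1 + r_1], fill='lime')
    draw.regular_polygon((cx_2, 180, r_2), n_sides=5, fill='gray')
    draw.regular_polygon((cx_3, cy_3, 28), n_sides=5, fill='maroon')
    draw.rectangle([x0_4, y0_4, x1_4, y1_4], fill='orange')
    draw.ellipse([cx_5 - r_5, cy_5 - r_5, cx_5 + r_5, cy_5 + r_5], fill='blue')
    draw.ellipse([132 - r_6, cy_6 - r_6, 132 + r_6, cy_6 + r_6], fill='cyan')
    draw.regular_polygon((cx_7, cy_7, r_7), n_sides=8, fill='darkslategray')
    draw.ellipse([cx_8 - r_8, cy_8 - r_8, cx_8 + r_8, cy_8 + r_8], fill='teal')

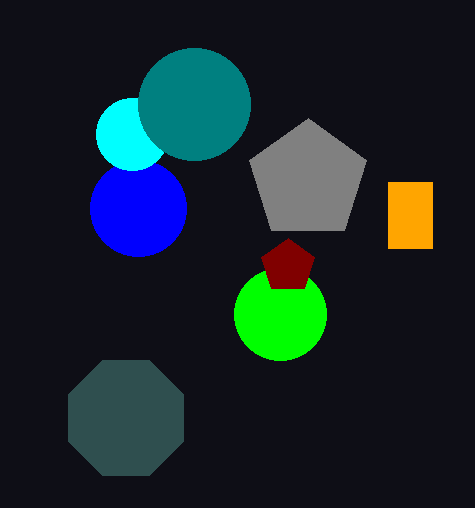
cx_1 = 280, cy_1 = 314, r_1 = 46, cx_2 = 308, r_2 = 62, cx_3 = 288, cy_3 = 266, x0_4 = 388, y0_4 = 182, x1_4 = 432, y1_4 = 248, cx_5 = 138, cy_5 = 208, r_5 = 48, cy_6 = 134, r_6 = 36, cx_7 = 126, cy_7 = 418, r_7 = 62, cx_8 = 194, cy_8 = 104, r_8 = 56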